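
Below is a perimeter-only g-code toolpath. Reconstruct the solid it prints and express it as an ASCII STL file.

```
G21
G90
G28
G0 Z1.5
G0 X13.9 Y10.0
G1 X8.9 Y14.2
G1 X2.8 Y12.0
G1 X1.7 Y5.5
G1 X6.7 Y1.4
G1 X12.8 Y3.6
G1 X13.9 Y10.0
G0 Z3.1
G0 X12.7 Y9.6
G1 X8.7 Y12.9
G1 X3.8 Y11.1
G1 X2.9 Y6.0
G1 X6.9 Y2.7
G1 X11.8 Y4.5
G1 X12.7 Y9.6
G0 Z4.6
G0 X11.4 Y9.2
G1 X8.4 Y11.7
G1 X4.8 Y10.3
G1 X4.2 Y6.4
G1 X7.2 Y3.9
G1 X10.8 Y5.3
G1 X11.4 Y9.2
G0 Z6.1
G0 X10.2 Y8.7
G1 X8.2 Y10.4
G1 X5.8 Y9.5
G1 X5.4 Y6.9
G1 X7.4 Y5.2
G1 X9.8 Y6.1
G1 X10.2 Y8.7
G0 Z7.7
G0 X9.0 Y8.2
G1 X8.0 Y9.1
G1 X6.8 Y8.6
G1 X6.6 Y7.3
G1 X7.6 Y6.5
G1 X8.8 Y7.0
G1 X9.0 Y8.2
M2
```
solid part
  facet normal 0.0000 0.0000 -1.0000
    outer loop
      vertex 1.8 12.8 0.0
      vertex 9.1 15.5 0.0
      vertex 15.1 10.5 0.0
    endloop
  endfacet
  facet normal 0.0000 0.0000 -1.0000
    outer loop
      vertex 0.5 5.1 0.0
      vertex 1.8 12.8 0.0
      vertex 15.1 10.5 0.0
    endloop
  endfacet
  facet normal 0.0000 0.0000 -1.0000
    outer loop
      vertex 6.5 0.1 0.0
      vertex 0.5 5.1 0.0
      vertex 15.1 10.5 0.0
    endloop
  endfacet
  facet normal 0.0000 0.0000 -1.0000
    outer loop
      vertex 13.8 2.8 0.0
      vertex 6.5 0.1 0.0
      vertex 15.1 10.5 0.0
    endloop
  endfacet
  facet normal 0.5162 0.6195 0.5914
    outer loop
      vertex 15.1 10.5 0.0
      vertex 9.1 15.5 0.0
      vertex 7.8 7.8 9.2
    endloop
  endfacet
  facet normal -0.2794 0.7554 0.5927
    outer loop
      vertex 9.1 15.5 0.0
      vertex 1.8 12.8 0.0
      vertex 7.8 7.8 9.2
    endloop
  endfacet
  facet normal -0.7951 0.1342 0.5915
    outer loop
      vertex 1.8 12.8 0.0
      vertex 0.5 5.1 0.0
      vertex 7.8 7.8 9.2
    endloop
  endfacet
  facet normal -0.5162 -0.6195 0.5914
    outer loop
      vertex 0.5 5.1 0.0
      vertex 6.5 0.1 0.0
      vertex 7.8 7.8 9.2
    endloop
  endfacet
  facet normal 0.2794 -0.7554 0.5927
    outer loop
      vertex 6.5 0.1 0.0
      vertex 13.8 2.8 0.0
      vertex 7.8 7.8 9.2
    endloop
  endfacet
  facet normal 0.7951 -0.1342 0.5915
    outer loop
      vertex 13.8 2.8 0.0
      vertex 15.1 10.5 0.0
      vertex 7.8 7.8 9.2
    endloop
  endfacet
endsolid part

The G0 Z moves step by Δz≈1.5 mm. The G1 loops shrink linearly with z, so the solid tapers from its base footprint up to z≈9.2. Closing with a flat bottom cap and the tapered top and triangulating gives 10 facets — a regular 6-sided pyramid, base circumscribed radius ≈ 7.8 mm, apex at z ≈ 9.2 mm.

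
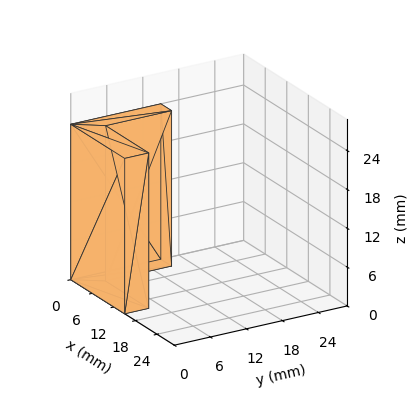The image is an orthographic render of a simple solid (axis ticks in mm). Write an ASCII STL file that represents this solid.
Reading the render: the shape is an L-shaped prism: outer 15 × 15 mm, arm thicknesses ≈ 4 mm (horizontal) and 3 mm (vertical), extruded 24 mm in z (dimensions read to the nearest mm from the axis ticks). For the STL, each face is triangulated and given an outward normal.

solid part
  facet normal 0.0000 0.0000 -1.0000
    outer loop
      vertex 15.0 4.0 0.0
      vertex 15.0 0.0 0.0
      vertex 0.0 0.0 0.0
    endloop
  endfacet
  facet normal 0.0000 0.0000 -1.0000
    outer loop
      vertex 3.0 4.0 0.0
      vertex 15.0 4.0 0.0
      vertex 0.0 0.0 0.0
    endloop
  endfacet
  facet normal 0.0000 0.0000 -1.0000
    outer loop
      vertex 3.0 15.0 0.0
      vertex 3.0 4.0 0.0
      vertex 0.0 0.0 0.0
    endloop
  endfacet
  facet normal 0.0000 0.0000 -1.0000
    outer loop
      vertex 0.0 15.0 0.0
      vertex 3.0 15.0 0.0
      vertex 0.0 0.0 0.0
    endloop
  endfacet
  facet normal 0.0000 0.0000 1.0000
    outer loop
      vertex 0.0 0.0 24.0
      vertex 15.0 0.0 24.0
      vertex 15.0 4.0 24.0
    endloop
  endfacet
  facet normal 0.0000 0.0000 1.0000
    outer loop
      vertex 0.0 0.0 24.0
      vertex 15.0 4.0 24.0
      vertex 3.0 4.0 24.0
    endloop
  endfacet
  facet normal 0.0000 0.0000 1.0000
    outer loop
      vertex 0.0 0.0 24.0
      vertex 3.0 4.0 24.0
      vertex 3.0 15.0 24.0
    endloop
  endfacet
  facet normal 0.0000 0.0000 1.0000
    outer loop
      vertex 0.0 0.0 24.0
      vertex 3.0 15.0 24.0
      vertex 0.0 15.0 24.0
    endloop
  endfacet
  facet normal 0.0000 -1.0000 0.0000
    outer loop
      vertex 0.0 0.0 0.0
      vertex 15.0 0.0 0.0
      vertex 15.0 0.0 24.0
    endloop
  endfacet
  facet normal 0.0000 -1.0000 0.0000
    outer loop
      vertex 0.0 0.0 0.0
      vertex 15.0 0.0 24.0
      vertex 0.0 0.0 24.0
    endloop
  endfacet
  facet normal 1.0000 0.0000 0.0000
    outer loop
      vertex 15.0 0.0 0.0
      vertex 15.0 4.0 0.0
      vertex 15.0 4.0 24.0
    endloop
  endfacet
  facet normal 1.0000 0.0000 0.0000
    outer loop
      vertex 15.0 0.0 0.0
      vertex 15.0 4.0 24.0
      vertex 15.0 0.0 24.0
    endloop
  endfacet
  facet normal 0.0000 1.0000 0.0000
    outer loop
      vertex 15.0 4.0 0.0
      vertex 3.0 4.0 0.0
      vertex 3.0 4.0 24.0
    endloop
  endfacet
  facet normal 0.0000 1.0000 0.0000
    outer loop
      vertex 15.0 4.0 0.0
      vertex 3.0 4.0 24.0
      vertex 15.0 4.0 24.0
    endloop
  endfacet
  facet normal 1.0000 0.0000 0.0000
    outer loop
      vertex 3.0 4.0 0.0
      vertex 3.0 15.0 0.0
      vertex 3.0 15.0 24.0
    endloop
  endfacet
  facet normal 1.0000 0.0000 0.0000
    outer loop
      vertex 3.0 4.0 0.0
      vertex 3.0 15.0 24.0
      vertex 3.0 4.0 24.0
    endloop
  endfacet
  facet normal 0.0000 1.0000 0.0000
    outer loop
      vertex 3.0 15.0 0.0
      vertex 0.0 15.0 0.0
      vertex 0.0 15.0 24.0
    endloop
  endfacet
  facet normal 0.0000 1.0000 0.0000
    outer loop
      vertex 3.0 15.0 0.0
      vertex 0.0 15.0 24.0
      vertex 3.0 15.0 24.0
    endloop
  endfacet
  facet normal -1.0000 0.0000 0.0000
    outer loop
      vertex 0.0 15.0 0.0
      vertex 0.0 0.0 0.0
      vertex 0.0 0.0 24.0
    endloop
  endfacet
  facet normal -1.0000 0.0000 0.0000
    outer loop
      vertex 0.0 15.0 0.0
      vertex 0.0 0.0 24.0
      vertex 0.0 15.0 24.0
    endloop
  endfacet
endsolid part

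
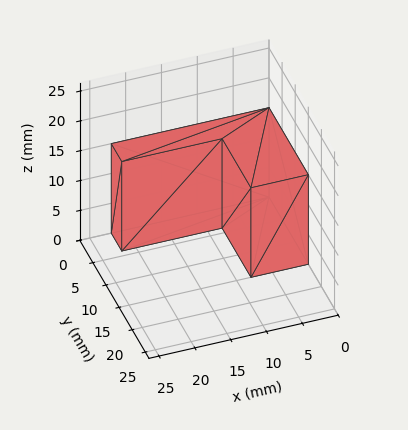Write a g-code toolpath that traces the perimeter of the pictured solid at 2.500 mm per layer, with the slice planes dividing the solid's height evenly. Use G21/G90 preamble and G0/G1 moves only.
Reading the render: the shape is an L-shaped prism: outer 22 × 15 mm, arm thicknesses ≈ 4 mm (horizontal) and 8 mm (vertical), extruded 15 mm in z (dimensions read to the nearest mm from the axis ticks). For the g-code, the solid's height is divided into equal slices at the stated Δz and each level perimeter traced with G1 moves after a G0 lift.

; perimeter-only toolpath
G21 ; units = mm
G90 ; absolute positioning
G28 ; home
; layer 1
G0 Z2.500
G0 X0.000 Y0.000
G1 X22.000 Y0.000
G1 X22.000 Y4.000
G1 X8.000 Y4.000
G1 X8.000 Y15.000
G1 X0.000 Y15.000
G1 X0.000 Y0.000
; layer 2
G0 Z5.000
G0 X0.000 Y0.000
G1 X22.000 Y0.000
G1 X22.000 Y4.000
G1 X8.000 Y4.000
G1 X8.000 Y15.000
G1 X0.000 Y15.000
G1 X0.000 Y0.000
; layer 3
G0 Z7.500
G0 X0.000 Y0.000
G1 X22.000 Y0.000
G1 X22.000 Y4.000
G1 X8.000 Y4.000
G1 X8.000 Y15.000
G1 X0.000 Y15.000
G1 X0.000 Y0.000
; layer 4
G0 Z10.000
G0 X0.000 Y0.000
G1 X22.000 Y0.000
G1 X22.000 Y4.000
G1 X8.000 Y4.000
G1 X8.000 Y15.000
G1 X0.000 Y15.000
G1 X0.000 Y0.000
; layer 5
G0 Z12.500
G0 X0.000 Y0.000
G1 X22.000 Y0.000
G1 X22.000 Y4.000
G1 X8.000 Y4.000
G1 X8.000 Y15.000
G1 X0.000 Y15.000
G1 X0.000 Y0.000
; layer 6
G0 Z15.000
G0 X0.000 Y0.000
G1 X22.000 Y0.000
G1 X22.000 Y4.000
G1 X8.000 Y4.000
G1 X8.000 Y15.000
G1 X0.000 Y15.000
G1 X0.000 Y0.000
M2 ; end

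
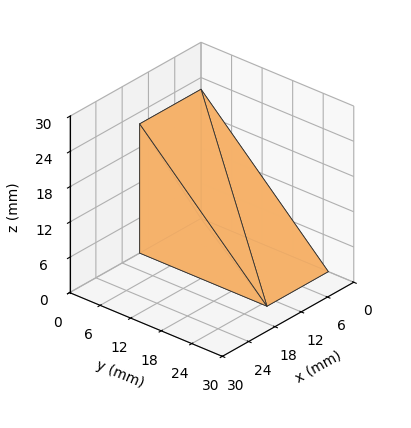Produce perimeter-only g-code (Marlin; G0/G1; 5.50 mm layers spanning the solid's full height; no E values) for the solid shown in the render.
Reading the render: the shape is a wedge (ramp): 14 × 25 mm base, rising to 22 mm along the y=0 edge and sloping linearly to z=0 at y=25 (dimensions read to the nearest mm from the axis ticks). For the g-code, the solid's height is divided into equal slices at the stated Δz and each level perimeter traced with G1 moves after a G0 lift.

; perimeter-only toolpath
G21 ; units = mm
G90 ; absolute positioning
G28 ; home
; layer 1
G0 Z5.50
G0 X0.00 Y0.00
G1 X14.00 Y0.00
G1 X14.00 Y18.75
G1 X0.00 Y18.75
G1 X0.00 Y0.00
; layer 2
G0 Z11.00
G0 X0.00 Y0.00
G1 X14.00 Y0.00
G1 X14.00 Y12.50
G1 X0.00 Y12.50
G1 X0.00 Y0.00
; layer 3
G0 Z16.50
G0 X0.00 Y0.00
G1 X14.00 Y0.00
G1 X14.00 Y6.25
G1 X0.00 Y6.25
G1 X0.00 Y0.00
M2 ; end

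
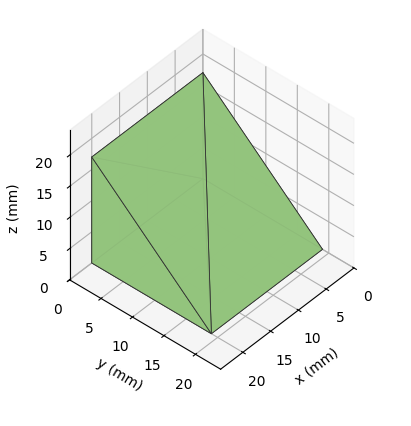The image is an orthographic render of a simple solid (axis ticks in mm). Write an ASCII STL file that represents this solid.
Reading the render: the shape is a wedge (ramp): 20 × 19 mm base, rising to 17 mm along the y=0 edge and sloping linearly to z=0 at y=19 (dimensions read to the nearest mm from the axis ticks). For the STL, each face is triangulated and given an outward normal.

solid part
  facet normal 0.0000 0.0000 -1.0000
    outer loop
      vertex 20.00 19.00 0.00
      vertex 20.00 0.00 0.00
      vertex 0.00 0.00 0.00
    endloop
  endfacet
  facet normal 0.0000 0.0000 -1.0000
    outer loop
      vertex 0.00 19.00 0.00
      vertex 20.00 19.00 0.00
      vertex 0.00 0.00 0.00
    endloop
  endfacet
  facet normal 0.0000 -1.0000 0.0000
    outer loop
      vertex 0.00 0.00 0.00
      vertex 20.00 0.00 0.00
      vertex 20.00 0.00 17.00
    endloop
  endfacet
  facet normal 0.0000 -1.0000 0.0000
    outer loop
      vertex 0.00 0.00 0.00
      vertex 20.00 0.00 17.00
      vertex 0.00 0.00 17.00
    endloop
  endfacet
  facet normal 0.0000 0.6668 0.7452
    outer loop
      vertex 0.00 0.00 17.00
      vertex 20.00 0.00 17.00
      vertex 20.00 19.00 0.00
    endloop
  endfacet
  facet normal 0.0000 0.6668 0.7452
    outer loop
      vertex 0.00 0.00 17.00
      vertex 20.00 19.00 0.00
      vertex 0.00 19.00 0.00
    endloop
  endfacet
  facet normal -1.0000 0.0000 0.0000
    outer loop
      vertex 0.00 0.00 17.00
      vertex 0.00 19.00 0.00
      vertex 0.00 0.00 0.00
    endloop
  endfacet
  facet normal 1.0000 0.0000 0.0000
    outer loop
      vertex 20.00 0.00 0.00
      vertex 20.00 19.00 0.00
      vertex 20.00 0.00 17.00
    endloop
  endfacet
endsolid part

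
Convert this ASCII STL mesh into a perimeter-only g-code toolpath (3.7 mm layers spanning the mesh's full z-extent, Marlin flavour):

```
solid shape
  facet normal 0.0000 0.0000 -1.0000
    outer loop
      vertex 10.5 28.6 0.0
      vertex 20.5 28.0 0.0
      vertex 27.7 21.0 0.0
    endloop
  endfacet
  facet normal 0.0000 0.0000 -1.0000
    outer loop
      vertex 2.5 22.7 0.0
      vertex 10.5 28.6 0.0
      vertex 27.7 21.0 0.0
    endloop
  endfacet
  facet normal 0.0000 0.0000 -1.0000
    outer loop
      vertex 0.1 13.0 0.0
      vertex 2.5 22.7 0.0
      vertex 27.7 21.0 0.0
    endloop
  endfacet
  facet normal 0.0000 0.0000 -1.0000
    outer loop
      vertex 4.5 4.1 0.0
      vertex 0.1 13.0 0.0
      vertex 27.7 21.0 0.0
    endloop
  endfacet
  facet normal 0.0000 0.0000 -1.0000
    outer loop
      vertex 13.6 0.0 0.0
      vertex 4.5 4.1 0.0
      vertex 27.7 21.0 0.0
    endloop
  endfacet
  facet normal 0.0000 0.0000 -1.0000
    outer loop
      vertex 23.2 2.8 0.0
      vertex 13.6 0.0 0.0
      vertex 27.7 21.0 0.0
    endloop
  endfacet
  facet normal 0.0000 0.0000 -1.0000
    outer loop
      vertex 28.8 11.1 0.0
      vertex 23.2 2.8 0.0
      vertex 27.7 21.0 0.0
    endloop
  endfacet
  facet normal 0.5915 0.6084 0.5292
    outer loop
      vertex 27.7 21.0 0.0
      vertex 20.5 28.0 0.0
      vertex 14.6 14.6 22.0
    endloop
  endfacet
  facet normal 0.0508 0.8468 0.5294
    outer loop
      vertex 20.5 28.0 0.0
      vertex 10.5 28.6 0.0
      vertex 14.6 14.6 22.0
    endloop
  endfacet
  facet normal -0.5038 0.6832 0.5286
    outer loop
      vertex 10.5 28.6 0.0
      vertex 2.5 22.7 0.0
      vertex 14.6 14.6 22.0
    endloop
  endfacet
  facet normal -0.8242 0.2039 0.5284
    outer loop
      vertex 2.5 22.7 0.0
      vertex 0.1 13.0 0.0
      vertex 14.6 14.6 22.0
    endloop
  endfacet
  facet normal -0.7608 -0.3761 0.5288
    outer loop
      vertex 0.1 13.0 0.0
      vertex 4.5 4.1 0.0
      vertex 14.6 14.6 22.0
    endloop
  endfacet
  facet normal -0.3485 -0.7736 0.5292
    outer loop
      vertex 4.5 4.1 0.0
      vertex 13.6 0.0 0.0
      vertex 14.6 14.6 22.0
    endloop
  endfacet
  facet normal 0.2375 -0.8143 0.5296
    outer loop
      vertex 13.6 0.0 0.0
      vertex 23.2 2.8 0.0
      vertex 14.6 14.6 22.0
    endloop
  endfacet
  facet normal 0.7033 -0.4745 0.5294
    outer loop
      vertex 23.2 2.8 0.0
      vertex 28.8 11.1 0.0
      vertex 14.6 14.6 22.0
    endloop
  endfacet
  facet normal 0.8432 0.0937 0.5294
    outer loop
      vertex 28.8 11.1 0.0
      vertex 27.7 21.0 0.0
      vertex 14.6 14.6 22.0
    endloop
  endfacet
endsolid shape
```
; perimeter-only toolpath
G21 ; units = mm
G90 ; absolute positioning
G28 ; home
; layer 1
G0 Z3.7
G0 X25.5 Y19.9
G1 X19.5 Y25.8
G1 X11.2 Y26.3
G1 X4.5 Y21.4
G1 X2.5 Y13.3
G1 X6.2 Y5.8
G1 X13.8 Y2.4
G1 X21.8 Y4.8
G1 X26.4 Y11.7
G1 X25.5 Y19.9
; layer 2
G0 Z7.3
G0 X23.3 Y18.9
G1 X18.5 Y23.5
G1 X11.9 Y23.9
G1 X6.5 Y20.0
G1 X4.9 Y13.5
G1 X7.9 Y7.6
G1 X13.9 Y4.9
G1 X20.3 Y6.7
G1 X24.1 Y12.3
G1 X23.3 Y18.9
; layer 3
G0 Z11.0
G0 X21.1 Y17.8
G1 X17.6 Y21.3
G1 X12.6 Y21.6
G1 X8.6 Y18.6
G1 X7.3 Y13.8
G1 X9.6 Y9.3
G1 X14.1 Y7.3
G1 X18.9 Y8.7
G1 X21.7 Y12.8
G1 X21.1 Y17.8
; layer 4
G0 Z14.7
G0 X19.0 Y16.7
G1 X16.6 Y19.1
G1 X13.2 Y19.3
G1 X10.6 Y17.3
G1 X9.8 Y14.1
G1 X11.2 Y11.1
G1 X14.3 Y9.7
G1 X17.5 Y10.7
G1 X19.3 Y13.4
G1 X19.0 Y16.7
; layer 5
G0 Z18.3
G0 X16.8 Y15.7
G1 X15.6 Y16.8
G1 X13.9 Y16.9
G1 X12.6 Y16.0
G1 X12.2 Y14.3
G1 X12.9 Y12.8
G1 X14.4 Y12.2
G1 X16.0 Y12.6
G1 X17.0 Y14.0
G1 X16.8 Y15.7
M2 ; end

The solid is a regular 9-sided pyramid, base circumscribed radius ≈ 14.6 mm, apex at z ≈ 22 mm. Slicing at Δz = 3.7 mm — 6 equal slices spanning the solid's height, so layer i sits at z = i·h/6 — gives 5 non-empty perimeters. Each is a 9-segment closed polygon; G0 lifts to the layer z and rapids to the start vertex, then G1 traces the edges. The cross-section shrinks linearly with z (the slice at the apex is degenerate and omitted).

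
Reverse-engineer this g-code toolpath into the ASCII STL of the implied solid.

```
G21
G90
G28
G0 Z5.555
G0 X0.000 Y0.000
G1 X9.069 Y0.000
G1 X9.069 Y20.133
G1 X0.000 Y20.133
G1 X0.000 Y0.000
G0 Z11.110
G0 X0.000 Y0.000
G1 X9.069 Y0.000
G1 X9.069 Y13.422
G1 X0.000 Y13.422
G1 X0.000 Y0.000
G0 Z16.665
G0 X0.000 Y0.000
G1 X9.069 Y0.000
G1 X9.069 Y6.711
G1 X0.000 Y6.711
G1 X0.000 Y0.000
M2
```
solid part
  facet normal 0.0000 0.0000 -1.0000
    outer loop
      vertex 9.069 26.844 0.000
      vertex 9.069 0.000 0.000
      vertex 0.000 0.000 0.000
    endloop
  endfacet
  facet normal 0.0000 0.0000 -1.0000
    outer loop
      vertex 0.000 26.844 0.000
      vertex 9.069 26.844 0.000
      vertex 0.000 0.000 0.000
    endloop
  endfacet
  facet normal 0.0000 -1.0000 0.0000
    outer loop
      vertex 0.000 0.000 0.000
      vertex 9.069 0.000 0.000
      vertex 9.069 0.000 22.220
    endloop
  endfacet
  facet normal 0.0000 -1.0000 0.0000
    outer loop
      vertex 0.000 0.000 0.000
      vertex 9.069 0.000 22.220
      vertex 0.000 0.000 22.220
    endloop
  endfacet
  facet normal 0.0000 0.6376 0.7703
    outer loop
      vertex 0.000 0.000 22.220
      vertex 9.069 0.000 22.220
      vertex 9.069 26.844 0.000
    endloop
  endfacet
  facet normal 0.0000 0.6376 0.7703
    outer loop
      vertex 0.000 0.000 22.220
      vertex 9.069 26.844 0.000
      vertex 0.000 26.844 0.000
    endloop
  endfacet
  facet normal -1.0000 0.0000 0.0000
    outer loop
      vertex 0.000 0.000 22.220
      vertex 0.000 26.844 0.000
      vertex 0.000 0.000 0.000
    endloop
  endfacet
  facet normal 1.0000 0.0000 0.0000
    outer loop
      vertex 9.069 0.000 0.000
      vertex 9.069 26.844 0.000
      vertex 9.069 0.000 22.220
    endloop
  endfacet
endsolid part

The G0 Z moves step by Δz≈5.555 mm. The G1 loops shrink linearly with z, so the solid tapers from its base footprint up to z≈22.2. Closing with a flat bottom cap and the tapered top and triangulating gives 8 facets — a wedge (ramp): 9.07 × 26.8 mm base, rising to 22.2 mm along the y=0 edge and sloping linearly to z=0 at y=26.8.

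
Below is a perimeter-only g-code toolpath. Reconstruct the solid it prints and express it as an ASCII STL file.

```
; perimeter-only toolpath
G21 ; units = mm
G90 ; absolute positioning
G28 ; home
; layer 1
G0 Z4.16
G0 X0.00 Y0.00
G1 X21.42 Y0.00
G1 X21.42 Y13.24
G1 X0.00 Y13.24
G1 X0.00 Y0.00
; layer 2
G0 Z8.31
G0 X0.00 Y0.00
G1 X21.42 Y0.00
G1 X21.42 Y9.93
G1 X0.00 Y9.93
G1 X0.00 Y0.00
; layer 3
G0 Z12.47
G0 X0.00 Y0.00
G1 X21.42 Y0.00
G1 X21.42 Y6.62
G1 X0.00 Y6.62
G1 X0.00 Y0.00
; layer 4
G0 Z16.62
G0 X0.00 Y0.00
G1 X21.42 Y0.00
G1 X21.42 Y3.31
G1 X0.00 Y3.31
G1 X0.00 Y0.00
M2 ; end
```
solid part
  facet normal 0.0000 0.0000 -1.0000
    outer loop
      vertex 21.42 16.55 0.00
      vertex 21.42 0.00 0.00
      vertex 0.00 0.00 0.00
    endloop
  endfacet
  facet normal 0.0000 0.0000 -1.0000
    outer loop
      vertex 0.00 16.55 0.00
      vertex 21.42 16.55 0.00
      vertex 0.00 0.00 0.00
    endloop
  endfacet
  facet normal 0.0000 -1.0000 0.0000
    outer loop
      vertex 0.00 0.00 0.00
      vertex 21.42 0.00 0.00
      vertex 21.42 0.00 20.78
    endloop
  endfacet
  facet normal 0.0000 -1.0000 0.0000
    outer loop
      vertex 0.00 0.00 0.00
      vertex 21.42 0.00 20.78
      vertex 0.00 0.00 20.78
    endloop
  endfacet
  facet normal 0.0000 0.7822 0.6230
    outer loop
      vertex 0.00 0.00 20.78
      vertex 21.42 0.00 20.78
      vertex 21.42 16.55 0.00
    endloop
  endfacet
  facet normal 0.0000 0.7822 0.6230
    outer loop
      vertex 0.00 0.00 20.78
      vertex 21.42 16.55 0.00
      vertex 0.00 16.55 0.00
    endloop
  endfacet
  facet normal -1.0000 0.0000 0.0000
    outer loop
      vertex 0.00 0.00 20.78
      vertex 0.00 16.55 0.00
      vertex 0.00 0.00 0.00
    endloop
  endfacet
  facet normal 1.0000 0.0000 0.0000
    outer loop
      vertex 21.42 0.00 0.00
      vertex 21.42 16.55 0.00
      vertex 21.42 0.00 20.78
    endloop
  endfacet
endsolid part

The G0 Z moves step by Δz≈4.16 mm. The G1 loops shrink linearly with z, so the solid tapers from its base footprint up to z≈20.8. Closing with a flat bottom cap and the tapered top and triangulating gives 8 facets — a wedge (ramp): 21.4 × 16.6 mm base, rising to 20.8 mm along the y=0 edge and sloping linearly to z=0 at y=16.6.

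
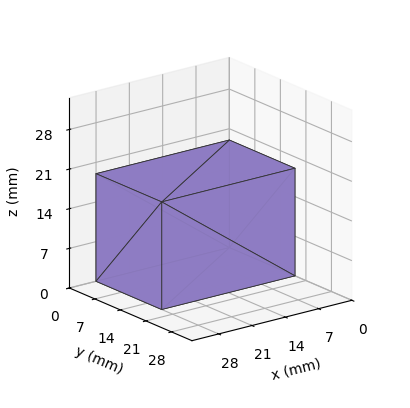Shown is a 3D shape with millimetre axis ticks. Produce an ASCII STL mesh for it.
Reading the render: the shape is a rectangular box, roughly 28 × 18 mm footprint and 19 mm tall (dimensions read to the nearest mm from the axis ticks). For the STL, each face is triangulated and given an outward normal.

solid part
  facet normal 0.0000 0.0000 -1.0000
    outer loop
      vertex 28.00 18.00 0.00
      vertex 28.00 0.00 0.00
      vertex 0.00 0.00 0.00
    endloop
  endfacet
  facet normal 0.0000 0.0000 -1.0000
    outer loop
      vertex 0.00 18.00 0.00
      vertex 28.00 18.00 0.00
      vertex 0.00 0.00 0.00
    endloop
  endfacet
  facet normal 0.0000 0.0000 1.0000
    outer loop
      vertex 0.00 0.00 19.00
      vertex 28.00 0.00 19.00
      vertex 28.00 18.00 19.00
    endloop
  endfacet
  facet normal 0.0000 0.0000 1.0000
    outer loop
      vertex 0.00 0.00 19.00
      vertex 28.00 18.00 19.00
      vertex 0.00 18.00 19.00
    endloop
  endfacet
  facet normal 0.0000 -1.0000 0.0000
    outer loop
      vertex 0.00 0.00 0.00
      vertex 28.00 0.00 0.00
      vertex 28.00 0.00 19.00
    endloop
  endfacet
  facet normal 0.0000 -1.0000 0.0000
    outer loop
      vertex 0.00 0.00 0.00
      vertex 28.00 0.00 19.00
      vertex 0.00 0.00 19.00
    endloop
  endfacet
  facet normal 0.0000 1.0000 0.0000
    outer loop
      vertex 28.00 18.00 19.00
      vertex 28.00 18.00 0.00
      vertex 0.00 18.00 0.00
    endloop
  endfacet
  facet normal 0.0000 1.0000 0.0000
    outer loop
      vertex 0.00 18.00 19.00
      vertex 28.00 18.00 19.00
      vertex 0.00 18.00 0.00
    endloop
  endfacet
  facet normal -1.0000 0.0000 0.0000
    outer loop
      vertex 0.00 18.00 19.00
      vertex 0.00 18.00 0.00
      vertex 0.00 0.00 0.00
    endloop
  endfacet
  facet normal -1.0000 0.0000 0.0000
    outer loop
      vertex 0.00 0.00 19.00
      vertex 0.00 18.00 19.00
      vertex 0.00 0.00 0.00
    endloop
  endfacet
  facet normal 1.0000 0.0000 0.0000
    outer loop
      vertex 28.00 0.00 0.00
      vertex 28.00 18.00 0.00
      vertex 28.00 18.00 19.00
    endloop
  endfacet
  facet normal 1.0000 0.0000 0.0000
    outer loop
      vertex 28.00 0.00 0.00
      vertex 28.00 18.00 19.00
      vertex 28.00 0.00 19.00
    endloop
  endfacet
endsolid part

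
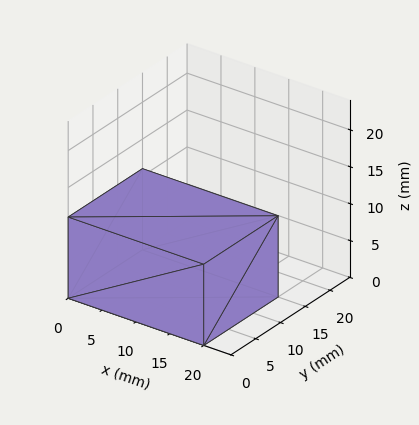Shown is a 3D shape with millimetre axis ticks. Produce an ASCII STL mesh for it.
Reading the render: the shape is a rectangular box, roughly 20 × 15 mm footprint and 11 mm tall (dimensions read to the nearest mm from the axis ticks). For the STL, each face is triangulated and given an outward normal.

solid part
  facet normal 0.0000 0.0000 -1.0000
    outer loop
      vertex 20.0 15.0 0.0
      vertex 20.0 0.0 0.0
      vertex 0.0 0.0 0.0
    endloop
  endfacet
  facet normal 0.0000 0.0000 -1.0000
    outer loop
      vertex 0.0 15.0 0.0
      vertex 20.0 15.0 0.0
      vertex 0.0 0.0 0.0
    endloop
  endfacet
  facet normal 0.0000 0.0000 1.0000
    outer loop
      vertex 0.0 0.0 11.0
      vertex 20.0 0.0 11.0
      vertex 20.0 15.0 11.0
    endloop
  endfacet
  facet normal 0.0000 0.0000 1.0000
    outer loop
      vertex 0.0 0.0 11.0
      vertex 20.0 15.0 11.0
      vertex 0.0 15.0 11.0
    endloop
  endfacet
  facet normal 0.0000 -1.0000 0.0000
    outer loop
      vertex 0.0 0.0 0.0
      vertex 20.0 0.0 0.0
      vertex 20.0 0.0 11.0
    endloop
  endfacet
  facet normal 0.0000 -1.0000 0.0000
    outer loop
      vertex 0.0 0.0 0.0
      vertex 20.0 0.0 11.0
      vertex 0.0 0.0 11.0
    endloop
  endfacet
  facet normal 0.0000 1.0000 0.0000
    outer loop
      vertex 20.0 15.0 11.0
      vertex 20.0 15.0 0.0
      vertex 0.0 15.0 0.0
    endloop
  endfacet
  facet normal 0.0000 1.0000 0.0000
    outer loop
      vertex 0.0 15.0 11.0
      vertex 20.0 15.0 11.0
      vertex 0.0 15.0 0.0
    endloop
  endfacet
  facet normal -1.0000 0.0000 0.0000
    outer loop
      vertex 0.0 15.0 11.0
      vertex 0.0 15.0 0.0
      vertex 0.0 0.0 0.0
    endloop
  endfacet
  facet normal -1.0000 0.0000 0.0000
    outer loop
      vertex 0.0 0.0 11.0
      vertex 0.0 15.0 11.0
      vertex 0.0 0.0 0.0
    endloop
  endfacet
  facet normal 1.0000 0.0000 0.0000
    outer loop
      vertex 20.0 0.0 0.0
      vertex 20.0 15.0 0.0
      vertex 20.0 15.0 11.0
    endloop
  endfacet
  facet normal 1.0000 0.0000 0.0000
    outer loop
      vertex 20.0 0.0 0.0
      vertex 20.0 15.0 11.0
      vertex 20.0 0.0 11.0
    endloop
  endfacet
endsolid part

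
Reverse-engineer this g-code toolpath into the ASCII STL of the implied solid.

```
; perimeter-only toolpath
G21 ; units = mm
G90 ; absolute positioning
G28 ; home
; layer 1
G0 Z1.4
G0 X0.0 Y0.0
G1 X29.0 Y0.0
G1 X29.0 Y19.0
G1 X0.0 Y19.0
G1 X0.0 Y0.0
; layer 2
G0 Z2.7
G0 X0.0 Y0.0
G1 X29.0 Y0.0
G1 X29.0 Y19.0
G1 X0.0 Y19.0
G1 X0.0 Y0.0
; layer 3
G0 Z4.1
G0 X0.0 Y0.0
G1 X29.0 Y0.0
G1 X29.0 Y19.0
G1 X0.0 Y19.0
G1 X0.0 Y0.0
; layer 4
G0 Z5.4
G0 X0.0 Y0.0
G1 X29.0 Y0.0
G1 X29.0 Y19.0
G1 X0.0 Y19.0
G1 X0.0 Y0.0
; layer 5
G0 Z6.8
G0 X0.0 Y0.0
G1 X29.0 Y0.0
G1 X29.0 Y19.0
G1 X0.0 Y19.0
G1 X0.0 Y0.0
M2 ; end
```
solid part
  facet normal 0.0000 0.0000 -1.0000
    outer loop
      vertex 29.0 19.0 0.0
      vertex 29.0 0.0 0.0
      vertex 0.0 0.0 0.0
    endloop
  endfacet
  facet normal 0.0000 0.0000 -1.0000
    outer loop
      vertex 0.0 19.0 0.0
      vertex 29.0 19.0 0.0
      vertex 0.0 0.0 0.0
    endloop
  endfacet
  facet normal 0.0000 0.0000 1.0000
    outer loop
      vertex 0.0 0.0 6.8
      vertex 29.0 0.0 6.8
      vertex 29.0 19.0 6.8
    endloop
  endfacet
  facet normal 0.0000 0.0000 1.0000
    outer loop
      vertex 0.0 0.0 6.8
      vertex 29.0 19.0 6.8
      vertex 0.0 19.0 6.8
    endloop
  endfacet
  facet normal 0.0000 -1.0000 0.0000
    outer loop
      vertex 0.0 0.0 0.0
      vertex 29.0 0.0 0.0
      vertex 29.0 0.0 6.8
    endloop
  endfacet
  facet normal 0.0000 -1.0000 0.0000
    outer loop
      vertex 0.0 0.0 0.0
      vertex 29.0 0.0 6.8
      vertex 0.0 0.0 6.8
    endloop
  endfacet
  facet normal 0.0000 1.0000 0.0000
    outer loop
      vertex 29.0 19.0 6.8
      vertex 29.0 19.0 0.0
      vertex 0.0 19.0 0.0
    endloop
  endfacet
  facet normal 0.0000 1.0000 0.0000
    outer loop
      vertex 0.0 19.0 6.8
      vertex 29.0 19.0 6.8
      vertex 0.0 19.0 0.0
    endloop
  endfacet
  facet normal -1.0000 0.0000 0.0000
    outer loop
      vertex 0.0 19.0 6.8
      vertex 0.0 19.0 0.0
      vertex 0.0 0.0 0.0
    endloop
  endfacet
  facet normal -1.0000 0.0000 0.0000
    outer loop
      vertex 0.0 0.0 6.8
      vertex 0.0 19.0 6.8
      vertex 0.0 0.0 0.0
    endloop
  endfacet
  facet normal 1.0000 0.0000 0.0000
    outer loop
      vertex 29.0 0.0 0.0
      vertex 29.0 19.0 0.0
      vertex 29.0 19.0 6.8
    endloop
  endfacet
  facet normal 1.0000 0.0000 0.0000
    outer loop
      vertex 29.0 0.0 0.0
      vertex 29.0 19.0 6.8
      vertex 29.0 0.0 6.8
    endloop
  endfacet
endsolid part

The G0 Z moves step by Δz≈1.4 mm. Every layer's G1 loop is the same polygon, so the solid is a straight extrusion of it from z=0 to z≈6.8. Closing with flat bottom and top caps and triangulating gives 12 facets — a rectangular box, roughly 29 × 19 mm footprint and 6.8 mm tall.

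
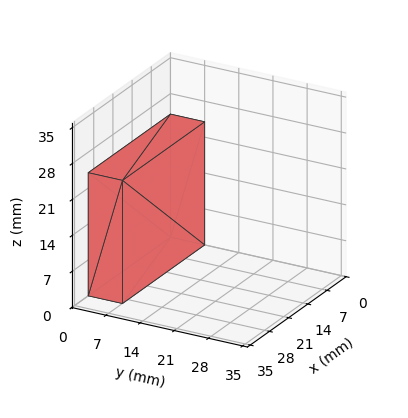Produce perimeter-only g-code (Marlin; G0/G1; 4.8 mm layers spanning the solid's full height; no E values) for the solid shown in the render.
Reading the render: the shape is a rectangular box, roughly 30 × 7 mm footprint and 24 mm tall (dimensions read to the nearest mm from the axis ticks). For the g-code, the solid's height is divided into equal slices at the stated Δz and each level perimeter traced with G1 moves after a G0 lift.

; perimeter-only toolpath
G21 ; units = mm
G90 ; absolute positioning
G28 ; home
; layer 1
G0 Z4.8
G0 X0.0 Y0.0
G1 X30.0 Y0.0
G1 X30.0 Y7.0
G1 X0.0 Y7.0
G1 X0.0 Y0.0
; layer 2
G0 Z9.6
G0 X0.0 Y0.0
G1 X30.0 Y0.0
G1 X30.0 Y7.0
G1 X0.0 Y7.0
G1 X0.0 Y0.0
; layer 3
G0 Z14.4
G0 X0.0 Y0.0
G1 X30.0 Y0.0
G1 X30.0 Y7.0
G1 X0.0 Y7.0
G1 X0.0 Y0.0
; layer 4
G0 Z19.2
G0 X0.0 Y0.0
G1 X30.0 Y0.0
G1 X30.0 Y7.0
G1 X0.0 Y7.0
G1 X0.0 Y0.0
; layer 5
G0 Z24.0
G0 X0.0 Y0.0
G1 X30.0 Y0.0
G1 X30.0 Y7.0
G1 X0.0 Y7.0
G1 X0.0 Y0.0
M2 ; end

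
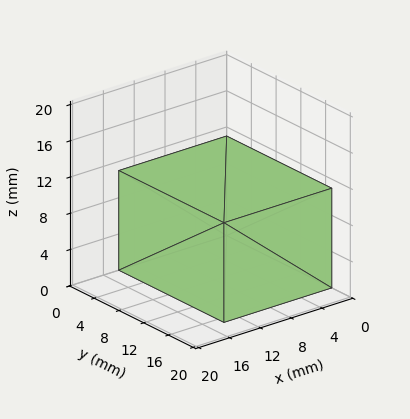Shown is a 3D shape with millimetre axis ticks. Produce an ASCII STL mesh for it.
Reading the render: the shape is a rectangular box, roughly 14 × 17 mm footprint and 11 mm tall (dimensions read to the nearest mm from the axis ticks). For the STL, each face is triangulated and given an outward normal.

solid part
  facet normal 0.0000 0.0000 -1.0000
    outer loop
      vertex 14.0 17.0 0.0
      vertex 14.0 0.0 0.0
      vertex 0.0 0.0 0.0
    endloop
  endfacet
  facet normal 0.0000 0.0000 -1.0000
    outer loop
      vertex 0.0 17.0 0.0
      vertex 14.0 17.0 0.0
      vertex 0.0 0.0 0.0
    endloop
  endfacet
  facet normal 0.0000 0.0000 1.0000
    outer loop
      vertex 0.0 0.0 11.0
      vertex 14.0 0.0 11.0
      vertex 14.0 17.0 11.0
    endloop
  endfacet
  facet normal 0.0000 0.0000 1.0000
    outer loop
      vertex 0.0 0.0 11.0
      vertex 14.0 17.0 11.0
      vertex 0.0 17.0 11.0
    endloop
  endfacet
  facet normal 0.0000 -1.0000 0.0000
    outer loop
      vertex 0.0 0.0 0.0
      vertex 14.0 0.0 0.0
      vertex 14.0 0.0 11.0
    endloop
  endfacet
  facet normal 0.0000 -1.0000 0.0000
    outer loop
      vertex 0.0 0.0 0.0
      vertex 14.0 0.0 11.0
      vertex 0.0 0.0 11.0
    endloop
  endfacet
  facet normal 0.0000 1.0000 0.0000
    outer loop
      vertex 14.0 17.0 11.0
      vertex 14.0 17.0 0.0
      vertex 0.0 17.0 0.0
    endloop
  endfacet
  facet normal 0.0000 1.0000 0.0000
    outer loop
      vertex 0.0 17.0 11.0
      vertex 14.0 17.0 11.0
      vertex 0.0 17.0 0.0
    endloop
  endfacet
  facet normal -1.0000 0.0000 0.0000
    outer loop
      vertex 0.0 17.0 11.0
      vertex 0.0 17.0 0.0
      vertex 0.0 0.0 0.0
    endloop
  endfacet
  facet normal -1.0000 0.0000 0.0000
    outer loop
      vertex 0.0 0.0 11.0
      vertex 0.0 17.0 11.0
      vertex 0.0 0.0 0.0
    endloop
  endfacet
  facet normal 1.0000 0.0000 0.0000
    outer loop
      vertex 14.0 0.0 0.0
      vertex 14.0 17.0 0.0
      vertex 14.0 17.0 11.0
    endloop
  endfacet
  facet normal 1.0000 0.0000 0.0000
    outer loop
      vertex 14.0 0.0 0.0
      vertex 14.0 17.0 11.0
      vertex 14.0 0.0 11.0
    endloop
  endfacet
endsolid part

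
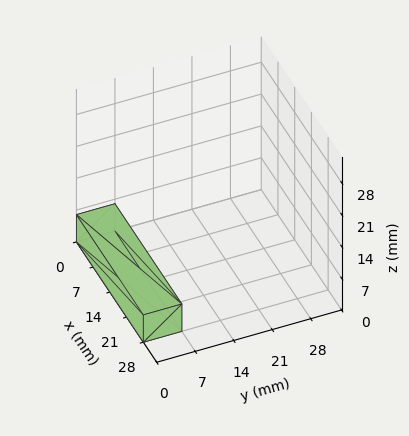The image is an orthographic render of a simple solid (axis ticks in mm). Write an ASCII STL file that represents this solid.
Reading the render: the shape is a rectangular box, roughly 28 × 7 mm footprint and 6 mm tall (dimensions read to the nearest mm from the axis ticks). For the STL, each face is triangulated and given an outward normal.

solid part
  facet normal 0.0000 0.0000 -1.0000
    outer loop
      vertex 28.0 7.0 0.0
      vertex 28.0 0.0 0.0
      vertex 0.0 0.0 0.0
    endloop
  endfacet
  facet normal 0.0000 0.0000 -1.0000
    outer loop
      vertex 0.0 7.0 0.0
      vertex 28.0 7.0 0.0
      vertex 0.0 0.0 0.0
    endloop
  endfacet
  facet normal 0.0000 0.0000 1.0000
    outer loop
      vertex 0.0 0.0 6.0
      vertex 28.0 0.0 6.0
      vertex 28.0 7.0 6.0
    endloop
  endfacet
  facet normal 0.0000 0.0000 1.0000
    outer loop
      vertex 0.0 0.0 6.0
      vertex 28.0 7.0 6.0
      vertex 0.0 7.0 6.0
    endloop
  endfacet
  facet normal 0.0000 -1.0000 0.0000
    outer loop
      vertex 0.0 0.0 0.0
      vertex 28.0 0.0 0.0
      vertex 28.0 0.0 6.0
    endloop
  endfacet
  facet normal 0.0000 -1.0000 0.0000
    outer loop
      vertex 0.0 0.0 0.0
      vertex 28.0 0.0 6.0
      vertex 0.0 0.0 6.0
    endloop
  endfacet
  facet normal 0.0000 1.0000 0.0000
    outer loop
      vertex 28.0 7.0 6.0
      vertex 28.0 7.0 0.0
      vertex 0.0 7.0 0.0
    endloop
  endfacet
  facet normal 0.0000 1.0000 0.0000
    outer loop
      vertex 0.0 7.0 6.0
      vertex 28.0 7.0 6.0
      vertex 0.0 7.0 0.0
    endloop
  endfacet
  facet normal -1.0000 0.0000 0.0000
    outer loop
      vertex 0.0 7.0 6.0
      vertex 0.0 7.0 0.0
      vertex 0.0 0.0 0.0
    endloop
  endfacet
  facet normal -1.0000 0.0000 0.0000
    outer loop
      vertex 0.0 0.0 6.0
      vertex 0.0 7.0 6.0
      vertex 0.0 0.0 0.0
    endloop
  endfacet
  facet normal 1.0000 0.0000 0.0000
    outer loop
      vertex 28.0 0.0 0.0
      vertex 28.0 7.0 0.0
      vertex 28.0 7.0 6.0
    endloop
  endfacet
  facet normal 1.0000 0.0000 0.0000
    outer loop
      vertex 28.0 0.0 0.0
      vertex 28.0 7.0 6.0
      vertex 28.0 0.0 6.0
    endloop
  endfacet
endsolid part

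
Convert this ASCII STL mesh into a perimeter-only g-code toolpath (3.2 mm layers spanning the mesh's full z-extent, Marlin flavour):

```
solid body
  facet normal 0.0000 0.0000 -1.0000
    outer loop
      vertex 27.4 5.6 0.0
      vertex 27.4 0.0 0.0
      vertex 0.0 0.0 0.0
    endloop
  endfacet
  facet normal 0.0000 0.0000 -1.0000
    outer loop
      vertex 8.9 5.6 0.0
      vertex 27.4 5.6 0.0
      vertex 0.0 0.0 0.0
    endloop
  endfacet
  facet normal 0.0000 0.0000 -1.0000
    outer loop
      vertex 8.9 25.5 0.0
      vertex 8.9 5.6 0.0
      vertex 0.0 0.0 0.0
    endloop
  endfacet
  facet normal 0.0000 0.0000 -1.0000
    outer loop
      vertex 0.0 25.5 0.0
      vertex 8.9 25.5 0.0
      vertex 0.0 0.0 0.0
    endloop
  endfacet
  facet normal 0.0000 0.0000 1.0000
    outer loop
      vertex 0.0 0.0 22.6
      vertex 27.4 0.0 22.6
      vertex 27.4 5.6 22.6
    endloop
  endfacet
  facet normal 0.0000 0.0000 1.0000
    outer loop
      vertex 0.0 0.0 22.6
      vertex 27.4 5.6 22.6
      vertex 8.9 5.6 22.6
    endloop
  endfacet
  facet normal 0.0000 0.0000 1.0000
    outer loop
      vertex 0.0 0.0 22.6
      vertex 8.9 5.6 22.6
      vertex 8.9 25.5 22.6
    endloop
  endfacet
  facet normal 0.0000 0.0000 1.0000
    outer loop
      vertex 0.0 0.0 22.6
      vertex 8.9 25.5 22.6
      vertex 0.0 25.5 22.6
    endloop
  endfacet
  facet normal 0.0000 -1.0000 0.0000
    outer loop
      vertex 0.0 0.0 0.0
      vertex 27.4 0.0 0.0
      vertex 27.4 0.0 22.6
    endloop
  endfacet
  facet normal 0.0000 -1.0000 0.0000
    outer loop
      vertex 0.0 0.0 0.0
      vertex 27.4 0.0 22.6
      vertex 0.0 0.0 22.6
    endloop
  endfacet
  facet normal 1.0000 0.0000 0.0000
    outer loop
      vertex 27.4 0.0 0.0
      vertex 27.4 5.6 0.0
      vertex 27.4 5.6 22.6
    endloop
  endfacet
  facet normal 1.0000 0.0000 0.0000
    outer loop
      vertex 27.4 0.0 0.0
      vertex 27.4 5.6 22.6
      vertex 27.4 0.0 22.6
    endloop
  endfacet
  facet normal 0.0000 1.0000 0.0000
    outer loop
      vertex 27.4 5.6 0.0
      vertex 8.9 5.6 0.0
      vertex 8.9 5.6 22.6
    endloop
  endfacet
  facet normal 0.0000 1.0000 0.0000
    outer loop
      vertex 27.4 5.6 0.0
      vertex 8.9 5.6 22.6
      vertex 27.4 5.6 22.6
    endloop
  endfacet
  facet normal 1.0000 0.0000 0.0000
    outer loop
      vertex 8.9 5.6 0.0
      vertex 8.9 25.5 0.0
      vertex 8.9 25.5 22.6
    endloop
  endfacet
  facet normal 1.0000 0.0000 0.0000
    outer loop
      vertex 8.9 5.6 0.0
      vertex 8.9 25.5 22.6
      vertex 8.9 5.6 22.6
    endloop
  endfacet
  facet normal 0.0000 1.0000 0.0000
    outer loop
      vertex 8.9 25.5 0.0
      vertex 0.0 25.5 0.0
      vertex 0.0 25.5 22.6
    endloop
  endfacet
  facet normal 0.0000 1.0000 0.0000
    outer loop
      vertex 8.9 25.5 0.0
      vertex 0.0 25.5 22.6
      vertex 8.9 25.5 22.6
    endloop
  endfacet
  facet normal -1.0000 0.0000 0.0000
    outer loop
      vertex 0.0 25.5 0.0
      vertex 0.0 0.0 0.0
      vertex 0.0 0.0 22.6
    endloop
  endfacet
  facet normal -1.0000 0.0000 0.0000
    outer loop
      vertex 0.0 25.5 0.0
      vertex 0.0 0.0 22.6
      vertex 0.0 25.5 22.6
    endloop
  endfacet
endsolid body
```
; perimeter-only toolpath
G21 ; units = mm
G90 ; absolute positioning
G28 ; home
; layer 1
G0 Z3.2
G0 X0.0 Y0.0
G1 X27.4 Y0.0
G1 X27.4 Y5.6
G1 X8.9 Y5.6
G1 X8.9 Y25.5
G1 X0.0 Y25.5
G1 X0.0 Y0.0
; layer 2
G0 Z6.5
G0 X0.0 Y0.0
G1 X27.4 Y0.0
G1 X27.4 Y5.6
G1 X8.9 Y5.6
G1 X8.9 Y25.5
G1 X0.0 Y25.5
G1 X0.0 Y0.0
; layer 3
G0 Z9.7
G0 X0.0 Y0.0
G1 X27.4 Y0.0
G1 X27.4 Y5.6
G1 X8.9 Y5.6
G1 X8.9 Y25.5
G1 X0.0 Y25.5
G1 X0.0 Y0.0
; layer 4
G0 Z12.9
G0 X0.0 Y0.0
G1 X27.4 Y0.0
G1 X27.4 Y5.6
G1 X8.9 Y5.6
G1 X8.9 Y25.5
G1 X0.0 Y25.5
G1 X0.0 Y0.0
; layer 5
G0 Z16.1
G0 X0.0 Y0.0
G1 X27.4 Y0.0
G1 X27.4 Y5.6
G1 X8.9 Y5.6
G1 X8.9 Y25.5
G1 X0.0 Y25.5
G1 X0.0 Y0.0
; layer 6
G0 Z19.4
G0 X0.0 Y0.0
G1 X27.4 Y0.0
G1 X27.4 Y5.6
G1 X8.9 Y5.6
G1 X8.9 Y25.5
G1 X0.0 Y25.5
G1 X0.0 Y0.0
; layer 7
G0 Z22.6
G0 X0.0 Y0.0
G1 X27.4 Y0.0
G1 X27.4 Y5.6
G1 X8.9 Y5.6
G1 X8.9 Y25.5
G1 X0.0 Y25.5
G1 X0.0 Y0.0
M2 ; end

The solid is an L-shaped prism: outer 27.4 × 25.5 mm, arm thicknesses ≈ 5.6 mm (horizontal) and 8.9 mm (vertical), extruded 22.6 mm in z. Slicing at Δz = 3.2 mm — 7 equal slices spanning the solid's height, so layer i sits at z = i·h/7 — gives 7 non-empty perimeters. Each is a 6-segment closed polygon; G0 lifts to the layer z and rapids to the start vertex, then G1 traces the edges.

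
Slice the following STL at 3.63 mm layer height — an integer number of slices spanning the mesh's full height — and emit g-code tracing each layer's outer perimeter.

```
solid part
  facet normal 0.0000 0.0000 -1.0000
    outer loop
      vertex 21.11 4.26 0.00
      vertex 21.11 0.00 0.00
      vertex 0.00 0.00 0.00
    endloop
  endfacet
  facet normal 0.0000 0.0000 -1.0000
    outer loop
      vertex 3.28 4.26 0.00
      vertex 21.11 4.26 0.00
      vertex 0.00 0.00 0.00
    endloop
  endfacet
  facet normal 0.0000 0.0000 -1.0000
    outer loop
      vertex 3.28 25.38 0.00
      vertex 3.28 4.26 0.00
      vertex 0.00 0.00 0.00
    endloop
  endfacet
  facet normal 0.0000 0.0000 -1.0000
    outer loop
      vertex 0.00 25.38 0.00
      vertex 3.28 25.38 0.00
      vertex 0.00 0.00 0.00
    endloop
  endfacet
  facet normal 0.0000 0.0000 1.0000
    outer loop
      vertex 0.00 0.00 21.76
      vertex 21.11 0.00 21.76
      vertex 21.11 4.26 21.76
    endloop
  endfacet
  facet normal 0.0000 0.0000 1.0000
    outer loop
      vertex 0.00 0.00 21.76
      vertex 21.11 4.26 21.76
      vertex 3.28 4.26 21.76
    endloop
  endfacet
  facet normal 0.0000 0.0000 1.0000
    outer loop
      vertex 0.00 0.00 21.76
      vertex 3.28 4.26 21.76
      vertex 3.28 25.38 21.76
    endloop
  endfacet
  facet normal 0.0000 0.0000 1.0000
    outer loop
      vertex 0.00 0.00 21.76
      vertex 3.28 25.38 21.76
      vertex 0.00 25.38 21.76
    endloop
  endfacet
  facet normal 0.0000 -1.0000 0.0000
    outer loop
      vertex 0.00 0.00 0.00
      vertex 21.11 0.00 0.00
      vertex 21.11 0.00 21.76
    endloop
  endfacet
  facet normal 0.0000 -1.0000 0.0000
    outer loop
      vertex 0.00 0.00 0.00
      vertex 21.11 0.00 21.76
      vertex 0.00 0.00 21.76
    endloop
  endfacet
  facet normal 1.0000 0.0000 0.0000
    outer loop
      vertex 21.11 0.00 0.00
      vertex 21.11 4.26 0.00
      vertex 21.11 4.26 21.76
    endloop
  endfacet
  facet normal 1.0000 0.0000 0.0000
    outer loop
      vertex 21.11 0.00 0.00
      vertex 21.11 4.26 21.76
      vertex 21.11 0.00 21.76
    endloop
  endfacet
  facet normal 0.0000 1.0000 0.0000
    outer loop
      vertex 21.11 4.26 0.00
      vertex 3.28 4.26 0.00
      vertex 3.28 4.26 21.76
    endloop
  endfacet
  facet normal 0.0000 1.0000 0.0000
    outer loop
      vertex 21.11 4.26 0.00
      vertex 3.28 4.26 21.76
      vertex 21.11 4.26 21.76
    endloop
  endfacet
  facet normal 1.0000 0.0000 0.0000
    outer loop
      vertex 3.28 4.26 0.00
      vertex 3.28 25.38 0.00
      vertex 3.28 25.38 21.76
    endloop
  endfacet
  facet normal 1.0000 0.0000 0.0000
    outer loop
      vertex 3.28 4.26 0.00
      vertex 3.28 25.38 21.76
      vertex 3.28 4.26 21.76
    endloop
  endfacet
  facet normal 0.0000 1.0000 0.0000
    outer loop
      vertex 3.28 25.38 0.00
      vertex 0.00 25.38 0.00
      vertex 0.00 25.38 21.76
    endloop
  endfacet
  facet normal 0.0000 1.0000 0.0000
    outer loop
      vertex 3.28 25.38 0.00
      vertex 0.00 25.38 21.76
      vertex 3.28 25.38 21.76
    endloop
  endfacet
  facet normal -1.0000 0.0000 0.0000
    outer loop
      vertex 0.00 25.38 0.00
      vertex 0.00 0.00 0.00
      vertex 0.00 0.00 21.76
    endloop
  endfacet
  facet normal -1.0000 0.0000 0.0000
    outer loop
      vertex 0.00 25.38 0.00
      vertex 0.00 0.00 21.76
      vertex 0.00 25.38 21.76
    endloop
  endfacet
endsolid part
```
; perimeter-only toolpath
G21 ; units = mm
G90 ; absolute positioning
G28 ; home
; layer 1
G0 Z3.63
G0 X0.00 Y0.00
G1 X21.11 Y0.00
G1 X21.11 Y4.26
G1 X3.28 Y4.26
G1 X3.28 Y25.38
G1 X0.00 Y25.38
G1 X0.00 Y0.00
; layer 2
G0 Z7.25
G0 X0.00 Y0.00
G1 X21.11 Y0.00
G1 X21.11 Y4.26
G1 X3.28 Y4.26
G1 X3.28 Y25.38
G1 X0.00 Y25.38
G1 X0.00 Y0.00
; layer 3
G0 Z10.88
G0 X0.00 Y0.00
G1 X21.11 Y0.00
G1 X21.11 Y4.26
G1 X3.28 Y4.26
G1 X3.28 Y25.38
G1 X0.00 Y25.38
G1 X0.00 Y0.00
; layer 4
G0 Z14.51
G0 X0.00 Y0.00
G1 X21.11 Y0.00
G1 X21.11 Y4.26
G1 X3.28 Y4.26
G1 X3.28 Y25.38
G1 X0.00 Y25.38
G1 X0.00 Y0.00
; layer 5
G0 Z18.13
G0 X0.00 Y0.00
G1 X21.11 Y0.00
G1 X21.11 Y4.26
G1 X3.28 Y4.26
G1 X3.28 Y25.38
G1 X0.00 Y25.38
G1 X0.00 Y0.00
; layer 6
G0 Z21.76
G0 X0.00 Y0.00
G1 X21.11 Y0.00
G1 X21.11 Y4.26
G1 X3.28 Y4.26
G1 X3.28 Y25.38
G1 X0.00 Y25.38
G1 X0.00 Y0.00
M2 ; end

The solid is an L-shaped prism: outer 21.1 × 25.4 mm, arm thicknesses ≈ 4.26 mm (horizontal) and 3.28 mm (vertical), extruded 21.8 mm in z. Slicing at Δz = 3.63 mm — 6 equal slices spanning the solid's height, so layer i sits at z = i·h/6 — gives 6 non-empty perimeters. Each is a 6-segment closed polygon; G0 lifts to the layer z and rapids to the start vertex, then G1 traces the edges.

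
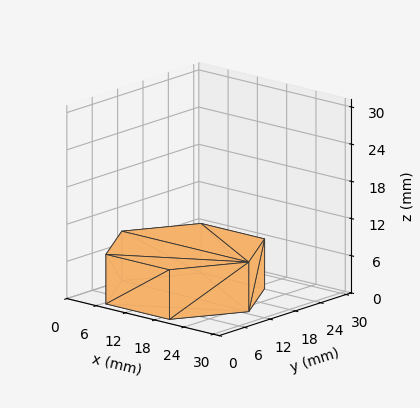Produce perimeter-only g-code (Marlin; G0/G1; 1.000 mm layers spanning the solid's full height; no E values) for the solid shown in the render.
Reading the render: the shape is a regular 6-sided prism (a cylinder approximated with 6 flat sides), circumscribed radius ≈ 13 mm, height ≈ 8 mm (dimensions read to the nearest mm from the axis ticks). For the g-code, the solid's height is divided into equal slices at the stated Δz and each level perimeter traced with G1 moves after a G0 lift.

; perimeter-only toolpath
G21 ; units = mm
G90 ; absolute positioning
G28 ; home
; layer 1
G0 Z1.000
G0 X26.000 Y13.000
G1 X19.500 Y24.258
G1 X6.500 Y24.258
G1 X0.000 Y13.000
G1 X6.500 Y1.742
G1 X19.500 Y1.742
G1 X26.000 Y13.000
; layer 2
G0 Z2.000
G0 X26.000 Y13.000
G1 X19.500 Y24.258
G1 X6.500 Y24.258
G1 X0.000 Y13.000
G1 X6.500 Y1.742
G1 X19.500 Y1.742
G1 X26.000 Y13.000
; layer 3
G0 Z3.000
G0 X26.000 Y13.000
G1 X19.500 Y24.258
G1 X6.500 Y24.258
G1 X0.000 Y13.000
G1 X6.500 Y1.742
G1 X19.500 Y1.742
G1 X26.000 Y13.000
; layer 4
G0 Z4.000
G0 X26.000 Y13.000
G1 X19.500 Y24.258
G1 X6.500 Y24.258
G1 X0.000 Y13.000
G1 X6.500 Y1.742
G1 X19.500 Y1.742
G1 X26.000 Y13.000
; layer 5
G0 Z5.000
G0 X26.000 Y13.000
G1 X19.500 Y24.258
G1 X6.500 Y24.258
G1 X0.000 Y13.000
G1 X6.500 Y1.742
G1 X19.500 Y1.742
G1 X26.000 Y13.000
; layer 6
G0 Z6.000
G0 X26.000 Y13.000
G1 X19.500 Y24.258
G1 X6.500 Y24.258
G1 X0.000 Y13.000
G1 X6.500 Y1.742
G1 X19.500 Y1.742
G1 X26.000 Y13.000
; layer 7
G0 Z7.000
G0 X26.000 Y13.000
G1 X19.500 Y24.258
G1 X6.500 Y24.258
G1 X0.000 Y13.000
G1 X6.500 Y1.742
G1 X19.500 Y1.742
G1 X26.000 Y13.000
; layer 8
G0 Z8.000
G0 X26.000 Y13.000
G1 X19.500 Y24.258
G1 X6.500 Y24.258
G1 X0.000 Y13.000
G1 X6.500 Y1.742
G1 X19.500 Y1.742
G1 X26.000 Y13.000
M2 ; end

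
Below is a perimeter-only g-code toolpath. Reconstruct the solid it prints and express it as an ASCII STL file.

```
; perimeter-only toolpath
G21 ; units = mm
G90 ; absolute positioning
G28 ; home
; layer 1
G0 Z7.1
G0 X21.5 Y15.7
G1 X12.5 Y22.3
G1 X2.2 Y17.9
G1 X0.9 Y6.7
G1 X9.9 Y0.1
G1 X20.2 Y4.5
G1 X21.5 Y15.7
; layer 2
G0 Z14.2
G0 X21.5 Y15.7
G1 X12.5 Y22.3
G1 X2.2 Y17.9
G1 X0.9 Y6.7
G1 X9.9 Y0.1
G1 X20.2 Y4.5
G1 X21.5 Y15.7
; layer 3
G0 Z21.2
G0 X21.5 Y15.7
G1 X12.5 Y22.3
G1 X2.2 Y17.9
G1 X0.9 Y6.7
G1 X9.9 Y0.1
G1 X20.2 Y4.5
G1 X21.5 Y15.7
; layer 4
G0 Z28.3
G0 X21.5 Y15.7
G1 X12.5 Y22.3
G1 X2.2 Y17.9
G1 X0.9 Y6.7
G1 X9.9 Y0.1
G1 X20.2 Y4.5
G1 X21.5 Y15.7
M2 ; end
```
solid part
  facet normal 0.0000 0.0000 -1.0000
    outer loop
      vertex 2.2 17.9 0.0
      vertex 12.5 22.3 0.0
      vertex 21.5 15.7 0.0
    endloop
  endfacet
  facet normal 0.0000 0.0000 -1.0000
    outer loop
      vertex 0.9 6.7 0.0
      vertex 2.2 17.9 0.0
      vertex 21.5 15.7 0.0
    endloop
  endfacet
  facet normal 0.0000 0.0000 -1.0000
    outer loop
      vertex 9.9 0.1 0.0
      vertex 0.9 6.7 0.0
      vertex 21.5 15.7 0.0
    endloop
  endfacet
  facet normal 0.0000 0.0000 -1.0000
    outer loop
      vertex 20.2 4.5 0.0
      vertex 9.9 0.1 0.0
      vertex 21.5 15.7 0.0
    endloop
  endfacet
  facet normal 0.0000 0.0000 1.0000
    outer loop
      vertex 21.5 15.7 28.3
      vertex 12.5 22.3 28.3
      vertex 2.2 17.9 28.3
    endloop
  endfacet
  facet normal 0.0000 0.0000 1.0000
    outer loop
      vertex 21.5 15.7 28.3
      vertex 2.2 17.9 28.3
      vertex 0.9 6.7 28.3
    endloop
  endfacet
  facet normal 0.0000 0.0000 1.0000
    outer loop
      vertex 21.5 15.7 28.3
      vertex 0.9 6.7 28.3
      vertex 9.9 0.1 28.3
    endloop
  endfacet
  facet normal 0.0000 0.0000 1.0000
    outer loop
      vertex 21.5 15.7 28.3
      vertex 9.9 0.1 28.3
      vertex 20.2 4.5 28.3
    endloop
  endfacet
  facet normal 0.5914 0.8064 0.0000
    outer loop
      vertex 21.5 15.7 0.0
      vertex 12.5 22.3 0.0
      vertex 12.5 22.3 28.3
    endloop
  endfacet
  facet normal 0.5914 0.8064 0.0000
    outer loop
      vertex 21.5 15.7 0.0
      vertex 12.5 22.3 28.3
      vertex 21.5 15.7 28.3
    endloop
  endfacet
  facet normal -0.3928 0.9196 0.0000
    outer loop
      vertex 12.5 22.3 0.0
      vertex 2.2 17.9 0.0
      vertex 2.2 17.9 28.3
    endloop
  endfacet
  facet normal -0.3928 0.9196 0.0000
    outer loop
      vertex 12.5 22.3 0.0
      vertex 2.2 17.9 28.3
      vertex 12.5 22.3 28.3
    endloop
  endfacet
  facet normal -0.9933 0.1153 0.0000
    outer loop
      vertex 2.2 17.9 0.0
      vertex 0.9 6.7 0.0
      vertex 0.9 6.7 28.3
    endloop
  endfacet
  facet normal -0.9933 0.1153 0.0000
    outer loop
      vertex 2.2 17.9 0.0
      vertex 0.9 6.7 28.3
      vertex 2.2 17.9 28.3
    endloop
  endfacet
  facet normal -0.5914 -0.8064 0.0000
    outer loop
      vertex 0.9 6.7 0.0
      vertex 9.9 0.1 0.0
      vertex 9.9 0.1 28.3
    endloop
  endfacet
  facet normal -0.5914 -0.8064 0.0000
    outer loop
      vertex 0.9 6.7 0.0
      vertex 9.9 0.1 28.3
      vertex 0.9 6.7 28.3
    endloop
  endfacet
  facet normal 0.3928 -0.9196 0.0000
    outer loop
      vertex 9.9 0.1 0.0
      vertex 20.2 4.5 0.0
      vertex 20.2 4.5 28.3
    endloop
  endfacet
  facet normal 0.3928 -0.9196 0.0000
    outer loop
      vertex 9.9 0.1 0.0
      vertex 20.2 4.5 28.3
      vertex 9.9 0.1 28.3
    endloop
  endfacet
  facet normal 0.9933 -0.1153 0.0000
    outer loop
      vertex 20.2 4.5 0.0
      vertex 21.5 15.7 0.0
      vertex 21.5 15.7 28.3
    endloop
  endfacet
  facet normal 0.9933 -0.1153 0.0000
    outer loop
      vertex 20.2 4.5 0.0
      vertex 21.5 15.7 28.3
      vertex 20.2 4.5 28.3
    endloop
  endfacet
endsolid part

The G0 Z moves step by Δz≈7.1 mm. Every layer's G1 loop is the same polygon, so the solid is a straight extrusion of it from z=0 to z≈28.3. Closing with flat bottom and top caps and triangulating gives 20 facets — a regular 6-sided prism (a cylinder approximated with 6 flat sides), circumscribed radius ≈ 11.2 mm, height ≈ 28.3 mm.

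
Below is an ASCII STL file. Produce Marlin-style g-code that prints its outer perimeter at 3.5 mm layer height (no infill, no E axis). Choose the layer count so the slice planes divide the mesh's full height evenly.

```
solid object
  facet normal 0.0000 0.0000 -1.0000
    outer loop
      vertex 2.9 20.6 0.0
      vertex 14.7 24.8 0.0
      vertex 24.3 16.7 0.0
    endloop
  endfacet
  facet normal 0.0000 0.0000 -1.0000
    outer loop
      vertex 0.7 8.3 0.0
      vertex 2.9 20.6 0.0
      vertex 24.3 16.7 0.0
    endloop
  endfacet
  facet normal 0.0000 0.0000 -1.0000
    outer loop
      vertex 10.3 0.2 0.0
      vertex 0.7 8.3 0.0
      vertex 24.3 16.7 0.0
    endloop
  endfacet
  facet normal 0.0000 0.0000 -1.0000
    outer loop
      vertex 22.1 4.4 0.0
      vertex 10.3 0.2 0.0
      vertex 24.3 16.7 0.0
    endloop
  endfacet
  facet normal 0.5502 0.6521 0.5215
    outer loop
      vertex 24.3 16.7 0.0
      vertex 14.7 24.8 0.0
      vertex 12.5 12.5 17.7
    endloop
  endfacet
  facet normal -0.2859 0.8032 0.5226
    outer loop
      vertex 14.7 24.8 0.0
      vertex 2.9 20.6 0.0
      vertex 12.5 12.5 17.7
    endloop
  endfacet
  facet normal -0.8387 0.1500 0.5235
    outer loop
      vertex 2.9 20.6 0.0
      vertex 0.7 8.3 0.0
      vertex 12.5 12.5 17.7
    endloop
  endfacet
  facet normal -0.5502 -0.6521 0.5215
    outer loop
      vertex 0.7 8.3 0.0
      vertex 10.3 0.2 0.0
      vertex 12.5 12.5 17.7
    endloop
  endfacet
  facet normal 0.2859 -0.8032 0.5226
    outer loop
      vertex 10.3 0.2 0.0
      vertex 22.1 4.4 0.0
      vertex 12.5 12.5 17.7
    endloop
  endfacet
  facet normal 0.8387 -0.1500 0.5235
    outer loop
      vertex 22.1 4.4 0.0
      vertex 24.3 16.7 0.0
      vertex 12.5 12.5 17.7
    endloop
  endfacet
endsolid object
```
; perimeter-only toolpath
G21 ; units = mm
G90 ; absolute positioning
G28 ; home
; layer 1
G0 Z3.5
G0 X21.9 Y15.9
G1 X14.3 Y22.3
G1 X4.8 Y19.0
G1 X3.1 Y9.1
G1 X10.7 Y2.7
G1 X20.2 Y6.0
G1 X21.9 Y15.9
; layer 2
G0 Z7.1
G0 X19.6 Y15.0
G1 X13.8 Y19.9
G1 X6.7 Y17.4
G1 X5.4 Y10.0
G1 X11.2 Y5.1
G1 X18.3 Y7.6
G1 X19.6 Y15.0
; layer 3
G0 Z10.6
G0 X17.2 Y14.2
G1 X13.4 Y17.4
G1 X8.7 Y15.7
G1 X7.8 Y10.8
G1 X11.6 Y7.6
G1 X16.3 Y9.3
G1 X17.2 Y14.2
; layer 4
G0 Z14.2
G0 X14.9 Y13.3
G1 X12.9 Y15.0
G1 X10.6 Y14.1
G1 X10.1 Y11.7
G1 X12.1 Y10.0
G1 X14.4 Y10.9
G1 X14.9 Y13.3
M2 ; end

The solid is a regular 6-sided pyramid, base circumscribed radius ≈ 12.5 mm, apex at z ≈ 17.7 mm. Slicing at Δz = 3.5 mm — 5 equal slices spanning the solid's height, so layer i sits at z = i·h/5 — gives 4 non-empty perimeters. Each is a 6-segment closed polygon; G0 lifts to the layer z and rapids to the start vertex, then G1 traces the edges. The cross-section shrinks linearly with z (the slice at the apex is degenerate and omitted).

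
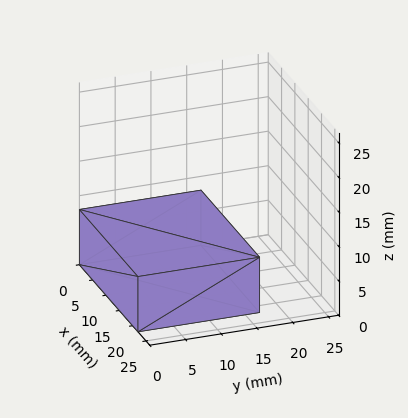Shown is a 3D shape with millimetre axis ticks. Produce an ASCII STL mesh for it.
Reading the render: the shape is a rectangular box, roughly 22 × 17 mm footprint and 8 mm tall (dimensions read to the nearest mm from the axis ticks). For the STL, each face is triangulated and given an outward normal.

solid part
  facet normal 0.0000 0.0000 -1.0000
    outer loop
      vertex 22.000 17.000 0.000
      vertex 22.000 0.000 0.000
      vertex 0.000 0.000 0.000
    endloop
  endfacet
  facet normal 0.0000 0.0000 -1.0000
    outer loop
      vertex 0.000 17.000 0.000
      vertex 22.000 17.000 0.000
      vertex 0.000 0.000 0.000
    endloop
  endfacet
  facet normal 0.0000 0.0000 1.0000
    outer loop
      vertex 0.000 0.000 8.000
      vertex 22.000 0.000 8.000
      vertex 22.000 17.000 8.000
    endloop
  endfacet
  facet normal 0.0000 0.0000 1.0000
    outer loop
      vertex 0.000 0.000 8.000
      vertex 22.000 17.000 8.000
      vertex 0.000 17.000 8.000
    endloop
  endfacet
  facet normal 0.0000 -1.0000 0.0000
    outer loop
      vertex 0.000 0.000 0.000
      vertex 22.000 0.000 0.000
      vertex 22.000 0.000 8.000
    endloop
  endfacet
  facet normal 0.0000 -1.0000 0.0000
    outer loop
      vertex 0.000 0.000 0.000
      vertex 22.000 0.000 8.000
      vertex 0.000 0.000 8.000
    endloop
  endfacet
  facet normal 0.0000 1.0000 0.0000
    outer loop
      vertex 22.000 17.000 8.000
      vertex 22.000 17.000 0.000
      vertex 0.000 17.000 0.000
    endloop
  endfacet
  facet normal 0.0000 1.0000 0.0000
    outer loop
      vertex 0.000 17.000 8.000
      vertex 22.000 17.000 8.000
      vertex 0.000 17.000 0.000
    endloop
  endfacet
  facet normal -1.0000 0.0000 0.0000
    outer loop
      vertex 0.000 17.000 8.000
      vertex 0.000 17.000 0.000
      vertex 0.000 0.000 0.000
    endloop
  endfacet
  facet normal -1.0000 0.0000 0.0000
    outer loop
      vertex 0.000 0.000 8.000
      vertex 0.000 17.000 8.000
      vertex 0.000 0.000 0.000
    endloop
  endfacet
  facet normal 1.0000 0.0000 0.0000
    outer loop
      vertex 22.000 0.000 0.000
      vertex 22.000 17.000 0.000
      vertex 22.000 17.000 8.000
    endloop
  endfacet
  facet normal 1.0000 0.0000 0.0000
    outer loop
      vertex 22.000 0.000 0.000
      vertex 22.000 17.000 8.000
      vertex 22.000 0.000 8.000
    endloop
  endfacet
endsolid part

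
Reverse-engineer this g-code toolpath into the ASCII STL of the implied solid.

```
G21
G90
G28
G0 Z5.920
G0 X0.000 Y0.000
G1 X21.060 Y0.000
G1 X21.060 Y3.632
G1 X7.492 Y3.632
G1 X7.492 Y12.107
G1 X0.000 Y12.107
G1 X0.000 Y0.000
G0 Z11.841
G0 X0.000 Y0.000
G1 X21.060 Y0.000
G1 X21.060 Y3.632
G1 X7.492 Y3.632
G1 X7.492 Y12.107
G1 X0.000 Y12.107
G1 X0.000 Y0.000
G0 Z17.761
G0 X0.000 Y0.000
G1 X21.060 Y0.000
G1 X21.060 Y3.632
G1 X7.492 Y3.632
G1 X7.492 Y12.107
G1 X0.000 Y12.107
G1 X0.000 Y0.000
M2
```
solid part
  facet normal 0.0000 0.0000 -1.0000
    outer loop
      vertex 21.060 3.632 0.000
      vertex 21.060 0.000 0.000
      vertex 0.000 0.000 0.000
    endloop
  endfacet
  facet normal 0.0000 0.0000 -1.0000
    outer loop
      vertex 7.492 3.632 0.000
      vertex 21.060 3.632 0.000
      vertex 0.000 0.000 0.000
    endloop
  endfacet
  facet normal 0.0000 0.0000 -1.0000
    outer loop
      vertex 7.492 12.107 0.000
      vertex 7.492 3.632 0.000
      vertex 0.000 0.000 0.000
    endloop
  endfacet
  facet normal 0.0000 0.0000 -1.0000
    outer loop
      vertex 0.000 12.107 0.000
      vertex 7.492 12.107 0.000
      vertex 0.000 0.000 0.000
    endloop
  endfacet
  facet normal 0.0000 0.0000 1.0000
    outer loop
      vertex 0.000 0.000 17.761
      vertex 21.060 0.000 17.761
      vertex 21.060 3.632 17.761
    endloop
  endfacet
  facet normal 0.0000 0.0000 1.0000
    outer loop
      vertex 0.000 0.000 17.761
      vertex 21.060 3.632 17.761
      vertex 7.492 3.632 17.761
    endloop
  endfacet
  facet normal 0.0000 0.0000 1.0000
    outer loop
      vertex 0.000 0.000 17.761
      vertex 7.492 3.632 17.761
      vertex 7.492 12.107 17.761
    endloop
  endfacet
  facet normal 0.0000 0.0000 1.0000
    outer loop
      vertex 0.000 0.000 17.761
      vertex 7.492 12.107 17.761
      vertex 0.000 12.107 17.761
    endloop
  endfacet
  facet normal 0.0000 -1.0000 0.0000
    outer loop
      vertex 0.000 0.000 0.000
      vertex 21.060 0.000 0.000
      vertex 21.060 0.000 17.761
    endloop
  endfacet
  facet normal 0.0000 -1.0000 0.0000
    outer loop
      vertex 0.000 0.000 0.000
      vertex 21.060 0.000 17.761
      vertex 0.000 0.000 17.761
    endloop
  endfacet
  facet normal 1.0000 0.0000 0.0000
    outer loop
      vertex 21.060 0.000 0.000
      vertex 21.060 3.632 0.000
      vertex 21.060 3.632 17.761
    endloop
  endfacet
  facet normal 1.0000 0.0000 0.0000
    outer loop
      vertex 21.060 0.000 0.000
      vertex 21.060 3.632 17.761
      vertex 21.060 0.000 17.761
    endloop
  endfacet
  facet normal 0.0000 1.0000 0.0000
    outer loop
      vertex 21.060 3.632 0.000
      vertex 7.492 3.632 0.000
      vertex 7.492 3.632 17.761
    endloop
  endfacet
  facet normal 0.0000 1.0000 0.0000
    outer loop
      vertex 21.060 3.632 0.000
      vertex 7.492 3.632 17.761
      vertex 21.060 3.632 17.761
    endloop
  endfacet
  facet normal 1.0000 0.0000 0.0000
    outer loop
      vertex 7.492 3.632 0.000
      vertex 7.492 12.107 0.000
      vertex 7.492 12.107 17.761
    endloop
  endfacet
  facet normal 1.0000 0.0000 0.0000
    outer loop
      vertex 7.492 3.632 0.000
      vertex 7.492 12.107 17.761
      vertex 7.492 3.632 17.761
    endloop
  endfacet
  facet normal 0.0000 1.0000 0.0000
    outer loop
      vertex 7.492 12.107 0.000
      vertex 0.000 12.107 0.000
      vertex 0.000 12.107 17.761
    endloop
  endfacet
  facet normal 0.0000 1.0000 0.0000
    outer loop
      vertex 7.492 12.107 0.000
      vertex 0.000 12.107 17.761
      vertex 7.492 12.107 17.761
    endloop
  endfacet
  facet normal -1.0000 0.0000 0.0000
    outer loop
      vertex 0.000 12.107 0.000
      vertex 0.000 0.000 0.000
      vertex 0.000 0.000 17.761
    endloop
  endfacet
  facet normal -1.0000 0.0000 0.0000
    outer loop
      vertex 0.000 12.107 0.000
      vertex 0.000 0.000 17.761
      vertex 0.000 12.107 17.761
    endloop
  endfacet
endsolid part

The G0 Z moves step by Δz≈5.920 mm. Every layer's G1 loop is the same polygon, so the solid is a straight extrusion of it from z=0 to z≈17.8. Closing with flat bottom and top caps and triangulating gives 20 facets — an L-shaped prism: outer 21.1 × 12.1 mm, arm thicknesses ≈ 3.63 mm (horizontal) and 7.49 mm (vertical), extruded 17.8 mm in z.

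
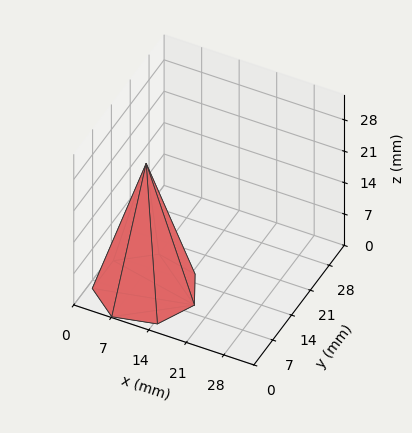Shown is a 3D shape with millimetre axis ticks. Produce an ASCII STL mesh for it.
Reading the render: the shape is a regular 7-sided pyramid, base circumscribed radius ≈ 9 mm, apex at z ≈ 28 mm (dimensions read to the nearest mm from the axis ticks). For the STL, each face is triangulated and given an outward normal.

solid part
  facet normal 0.0000 0.0000 -1.0000
    outer loop
      vertex 7.0 17.8 0.0
      vertex 14.6 16.0 0.0
      vertex 18.0 9.0 0.0
    endloop
  endfacet
  facet normal 0.0000 0.0000 -1.0000
    outer loop
      vertex 0.9 12.9 0.0
      vertex 7.0 17.8 0.0
      vertex 18.0 9.0 0.0
    endloop
  endfacet
  facet normal 0.0000 0.0000 -1.0000
    outer loop
      vertex 0.9 5.1 0.0
      vertex 0.9 12.9 0.0
      vertex 18.0 9.0 0.0
    endloop
  endfacet
  facet normal 0.0000 0.0000 -1.0000
    outer loop
      vertex 7.0 0.2 0.0
      vertex 0.9 5.1 0.0
      vertex 18.0 9.0 0.0
    endloop
  endfacet
  facet normal 0.0000 0.0000 -1.0000
    outer loop
      vertex 14.6 2.0 0.0
      vertex 7.0 0.2 0.0
      vertex 18.0 9.0 0.0
    endloop
  endfacet
  facet normal 0.8641 0.4197 0.2778
    outer loop
      vertex 18.0 9.0 0.0
      vertex 14.6 16.0 0.0
      vertex 9.0 9.0 28.0
    endloop
  endfacet
  facet normal 0.2214 0.9347 0.2780
    outer loop
      vertex 14.6 16.0 0.0
      vertex 7.0 17.8 0.0
      vertex 9.0 9.0 28.0
    endloop
  endfacet
  facet normal -0.6015 0.7488 0.2783
    outer loop
      vertex 7.0 17.8 0.0
      vertex 0.9 12.9 0.0
      vertex 9.0 9.0 28.0
    endloop
  endfacet
  facet normal -0.9606 0.0000 0.2779
    outer loop
      vertex 0.9 12.9 0.0
      vertex 0.9 5.1 0.0
      vertex 9.0 9.0 28.0
    endloop
  endfacet
  facet normal -0.6015 -0.7488 0.2783
    outer loop
      vertex 0.9 5.1 0.0
      vertex 7.0 0.2 0.0
      vertex 9.0 9.0 28.0
    endloop
  endfacet
  facet normal 0.2214 -0.9347 0.2780
    outer loop
      vertex 7.0 0.2 0.0
      vertex 14.6 2.0 0.0
      vertex 9.0 9.0 28.0
    endloop
  endfacet
  facet normal 0.8641 -0.4197 0.2778
    outer loop
      vertex 14.6 2.0 0.0
      vertex 18.0 9.0 0.0
      vertex 9.0 9.0 28.0
    endloop
  endfacet
endsolid part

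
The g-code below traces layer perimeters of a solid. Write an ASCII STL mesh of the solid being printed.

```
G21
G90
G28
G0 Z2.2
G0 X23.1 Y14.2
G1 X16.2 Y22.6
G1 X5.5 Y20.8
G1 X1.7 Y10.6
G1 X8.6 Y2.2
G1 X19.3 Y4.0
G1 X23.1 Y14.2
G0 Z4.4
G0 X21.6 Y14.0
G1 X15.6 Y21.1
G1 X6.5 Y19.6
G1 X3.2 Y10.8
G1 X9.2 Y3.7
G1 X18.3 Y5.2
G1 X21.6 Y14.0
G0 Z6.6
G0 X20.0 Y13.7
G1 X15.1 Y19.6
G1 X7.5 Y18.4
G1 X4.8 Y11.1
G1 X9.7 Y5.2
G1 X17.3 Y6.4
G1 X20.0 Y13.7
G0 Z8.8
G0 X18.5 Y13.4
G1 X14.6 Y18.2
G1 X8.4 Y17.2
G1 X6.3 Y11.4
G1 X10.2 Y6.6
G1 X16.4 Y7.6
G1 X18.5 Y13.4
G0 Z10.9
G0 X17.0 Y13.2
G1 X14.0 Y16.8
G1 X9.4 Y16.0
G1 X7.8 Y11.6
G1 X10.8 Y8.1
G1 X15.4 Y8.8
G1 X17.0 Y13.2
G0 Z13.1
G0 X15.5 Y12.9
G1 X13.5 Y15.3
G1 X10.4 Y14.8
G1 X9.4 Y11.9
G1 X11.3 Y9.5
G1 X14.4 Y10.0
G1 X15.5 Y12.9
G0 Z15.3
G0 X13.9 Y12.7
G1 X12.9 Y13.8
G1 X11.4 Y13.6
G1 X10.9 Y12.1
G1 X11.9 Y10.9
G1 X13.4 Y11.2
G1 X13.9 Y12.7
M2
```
solid part
  facet normal 0.0000 0.0000 -1.0000
    outer loop
      vertex 4.5 22.0 0.0
      vertex 16.7 24.0 0.0
      vertex 24.6 14.5 0.0
    endloop
  endfacet
  facet normal 0.0000 0.0000 -1.0000
    outer loop
      vertex 0.2 10.3 0.0
      vertex 4.5 22.0 0.0
      vertex 24.6 14.5 0.0
    endloop
  endfacet
  facet normal 0.0000 0.0000 -1.0000
    outer loop
      vertex 8.1 0.8 0.0
      vertex 0.2 10.3 0.0
      vertex 24.6 14.5 0.0
    endloop
  endfacet
  facet normal 0.0000 0.0000 -1.0000
    outer loop
      vertex 20.3 2.8 0.0
      vertex 8.1 0.8 0.0
      vertex 24.6 14.5 0.0
    endloop
  endfacet
  facet normal 0.6556 0.5452 0.5225
    outer loop
      vertex 24.6 14.5 0.0
      vertex 16.7 24.0 0.0
      vertex 12.4 12.4 17.5
    endloop
  endfacet
  facet normal -0.1378 0.8408 0.5235
    outer loop
      vertex 16.7 24.0 0.0
      vertex 4.5 22.0 0.0
      vertex 12.4 12.4 17.5
    endloop
  endfacet
  facet normal -0.8002 0.2941 0.5226
    outer loop
      vertex 4.5 22.0 0.0
      vertex 0.2 10.3 0.0
      vertex 12.4 12.4 17.5
    endloop
  endfacet
  facet normal -0.6556 -0.5452 0.5225
    outer loop
      vertex 0.2 10.3 0.0
      vertex 8.1 0.8 0.0
      vertex 12.4 12.4 17.5
    endloop
  endfacet
  facet normal 0.1378 -0.8408 0.5235
    outer loop
      vertex 8.1 0.8 0.0
      vertex 20.3 2.8 0.0
      vertex 12.4 12.4 17.5
    endloop
  endfacet
  facet normal 0.8002 -0.2941 0.5226
    outer loop
      vertex 20.3 2.8 0.0
      vertex 24.6 14.5 0.0
      vertex 12.4 12.4 17.5
    endloop
  endfacet
endsolid part

The G0 Z moves step by Δz≈2.2 mm. The G1 loops shrink linearly with z, so the solid tapers from its base footprint up to z≈17.5. Closing with a flat bottom cap and the tapered top and triangulating gives 10 facets — a regular 6-sided pyramid, base circumscribed radius ≈ 12.4 mm, apex at z ≈ 17.5 mm.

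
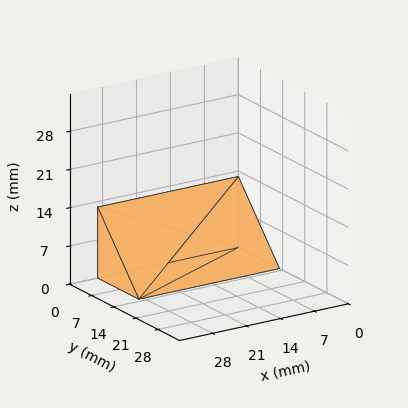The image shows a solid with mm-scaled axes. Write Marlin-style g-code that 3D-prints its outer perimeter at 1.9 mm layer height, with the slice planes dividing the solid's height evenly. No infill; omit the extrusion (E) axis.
Reading the render: the shape is a wedge (ramp): 29 × 13 mm base, rising to 13 mm along the y=0 edge and sloping linearly to z=0 at y=13 (dimensions read to the nearest mm from the axis ticks). For the g-code, the solid's height is divided into equal slices at the stated Δz and each level perimeter traced with G1 moves after a G0 lift.

; perimeter-only toolpath
G21 ; units = mm
G90 ; absolute positioning
G28 ; home
; layer 1
G0 Z1.9
G0 X0.0 Y0.0
G1 X29.0 Y0.0
G1 X29.0 Y11.1
G1 X0.0 Y11.1
G1 X0.0 Y0.0
; layer 2
G0 Z3.7
G0 X0.0 Y0.0
G1 X29.0 Y0.0
G1 X29.0 Y9.3
G1 X0.0 Y9.3
G1 X0.0 Y0.0
; layer 3
G0 Z5.6
G0 X0.0 Y0.0
G1 X29.0 Y0.0
G1 X29.0 Y7.4
G1 X0.0 Y7.4
G1 X0.0 Y0.0
; layer 4
G0 Z7.4
G0 X0.0 Y0.0
G1 X29.0 Y0.0
G1 X29.0 Y5.6
G1 X0.0 Y5.6
G1 X0.0 Y0.0
; layer 5
G0 Z9.3
G0 X0.0 Y0.0
G1 X29.0 Y0.0
G1 X29.0 Y3.7
G1 X0.0 Y3.7
G1 X0.0 Y0.0
; layer 6
G0 Z11.1
G0 X0.0 Y0.0
G1 X29.0 Y0.0
G1 X29.0 Y1.9
G1 X0.0 Y1.9
G1 X0.0 Y0.0
M2 ; end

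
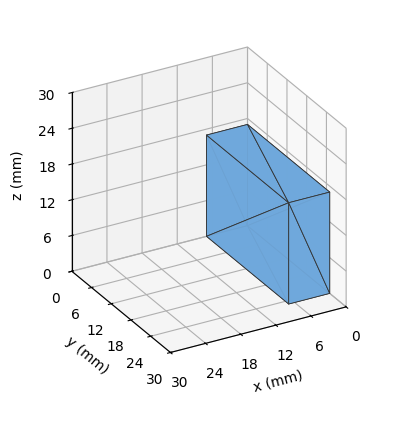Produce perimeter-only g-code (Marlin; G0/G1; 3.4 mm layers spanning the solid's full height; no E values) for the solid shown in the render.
Reading the render: the shape is a rectangular box, roughly 7 × 25 mm footprint and 17 mm tall (dimensions read to the nearest mm from the axis ticks). For the g-code, the solid's height is divided into equal slices at the stated Δz and each level perimeter traced with G1 moves after a G0 lift.

; perimeter-only toolpath
G21 ; units = mm
G90 ; absolute positioning
G28 ; home
; layer 1
G0 Z3.4
G0 X0.0 Y0.0
G1 X7.0 Y0.0
G1 X7.0 Y25.0
G1 X0.0 Y25.0
G1 X0.0 Y0.0
; layer 2
G0 Z6.8
G0 X0.0 Y0.0
G1 X7.0 Y0.0
G1 X7.0 Y25.0
G1 X0.0 Y25.0
G1 X0.0 Y0.0
; layer 3
G0 Z10.2
G0 X0.0 Y0.0
G1 X7.0 Y0.0
G1 X7.0 Y25.0
G1 X0.0 Y25.0
G1 X0.0 Y0.0
; layer 4
G0 Z13.6
G0 X0.0 Y0.0
G1 X7.0 Y0.0
G1 X7.0 Y25.0
G1 X0.0 Y25.0
G1 X0.0 Y0.0
; layer 5
G0 Z17.0
G0 X0.0 Y0.0
G1 X7.0 Y0.0
G1 X7.0 Y25.0
G1 X0.0 Y25.0
G1 X0.0 Y0.0
M2 ; end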